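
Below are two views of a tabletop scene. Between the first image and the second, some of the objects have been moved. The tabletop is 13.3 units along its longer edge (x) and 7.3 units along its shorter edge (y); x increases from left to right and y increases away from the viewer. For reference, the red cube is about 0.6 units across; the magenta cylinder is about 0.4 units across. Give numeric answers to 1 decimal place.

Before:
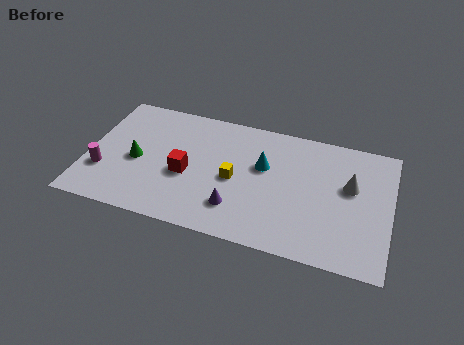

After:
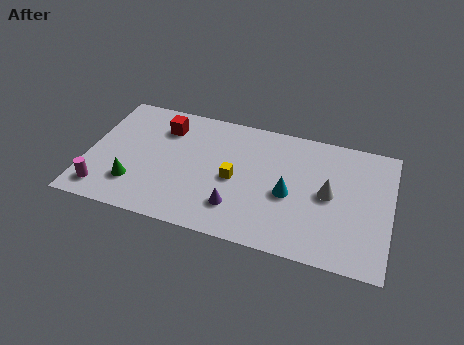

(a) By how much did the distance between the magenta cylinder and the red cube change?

+1.3

The distance was about 3.7 in the first image and 5.0 in the second, so they moved 1.3 units further apart.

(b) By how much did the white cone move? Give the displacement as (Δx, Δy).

(-0.9, -0.7)

The white cone started near (11.5, 4.4) and ended near (10.6, 3.7).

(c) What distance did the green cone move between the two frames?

1.4

From (2.2, 3.3) to (2.2, 1.9), the green cone covered √(0.0² + 1.4²) ≈ 1.4 units.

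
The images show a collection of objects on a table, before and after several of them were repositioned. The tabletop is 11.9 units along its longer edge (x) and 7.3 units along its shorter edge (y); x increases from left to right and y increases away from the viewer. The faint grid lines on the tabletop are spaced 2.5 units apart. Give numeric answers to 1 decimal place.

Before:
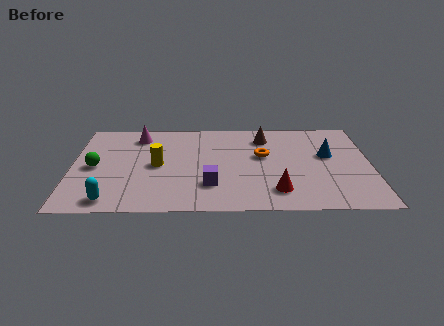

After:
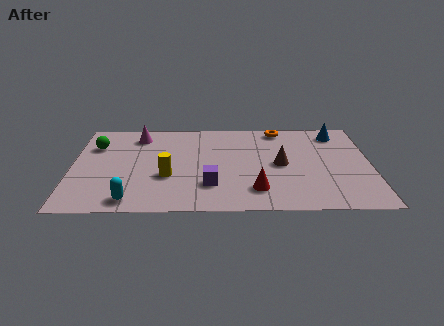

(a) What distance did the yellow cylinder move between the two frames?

1.0

The yellow cylinder moved from about (3.4, 3.6) to (3.8, 2.7), a distance of √(0.4² + 0.9²) ≈ 1.0.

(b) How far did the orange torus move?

2.3

The orange torus was near (7.6, 4.3) before and (8.3, 6.5) after, so it travelled √(0.7² + 2.2²) ≈ 2.3 units.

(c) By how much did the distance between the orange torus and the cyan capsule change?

+1.2

Before: roughly 6.9 units apart; after: 8.1. That's 1.2 units further apart.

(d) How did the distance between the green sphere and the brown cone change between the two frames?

+0.4

They were about 7.2 units apart before and 7.6 after — 0.4 units further apart.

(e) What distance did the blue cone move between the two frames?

1.8

From (10.2, 4.3) to (10.6, 6.1), the blue cone covered √(0.4² + 1.8²) ≈ 1.8 units.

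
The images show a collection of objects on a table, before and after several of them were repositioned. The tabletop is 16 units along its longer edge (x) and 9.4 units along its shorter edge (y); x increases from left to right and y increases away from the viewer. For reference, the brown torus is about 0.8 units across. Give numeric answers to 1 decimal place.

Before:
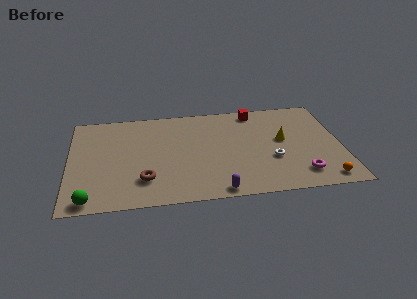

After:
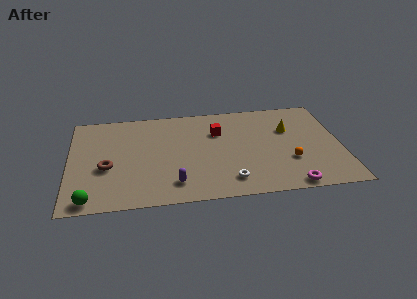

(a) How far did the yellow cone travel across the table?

1.1

The yellow cone was near (12.6, 5.2) before and (13.0, 6.2) after, so it travelled √(0.4² + 1.0²) ≈ 1.1 units.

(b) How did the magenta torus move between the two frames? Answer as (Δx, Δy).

(-0.7, -1.0)

The magenta torus started near (13.5, 1.8) and ended near (12.8, 0.8).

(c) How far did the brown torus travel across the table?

2.6

The brown torus moved from about (4.4, 2.4) to (2.2, 3.8), a distance of √(2.2² + 1.4²) ≈ 2.6.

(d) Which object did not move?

the green sphere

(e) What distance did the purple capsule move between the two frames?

2.7

The purple capsule was near (8.6, 0.8) before and (6.1, 1.8) after, so it travelled √(2.5² + 1.0²) ≈ 2.7 units.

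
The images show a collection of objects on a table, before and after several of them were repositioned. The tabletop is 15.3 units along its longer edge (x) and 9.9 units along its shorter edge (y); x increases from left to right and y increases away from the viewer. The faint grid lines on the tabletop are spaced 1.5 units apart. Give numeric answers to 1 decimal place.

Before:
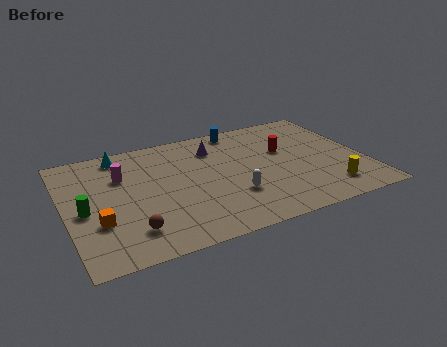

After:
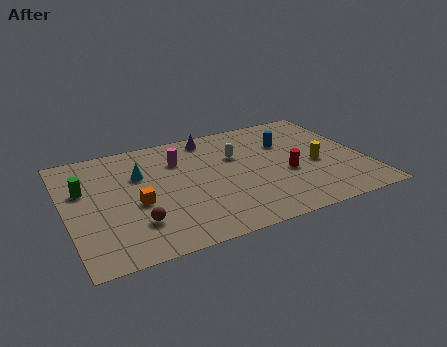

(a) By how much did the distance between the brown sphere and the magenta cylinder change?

+0.6

Before: roughly 4.7 units apart; after: 5.3. That's 0.6 units further apart.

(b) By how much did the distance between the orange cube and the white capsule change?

-0.9

They were about 6.8 units apart before and 5.9 after — 0.9 units closer together.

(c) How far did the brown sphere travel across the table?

0.6

From (3.0, 2.1) to (3.3, 2.6), the brown sphere covered √(0.3² + 0.5²) ≈ 0.6 units.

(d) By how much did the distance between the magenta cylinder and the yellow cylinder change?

-3.8

They were about 11.2 units apart before and 7.4 after — 3.8 units closer together.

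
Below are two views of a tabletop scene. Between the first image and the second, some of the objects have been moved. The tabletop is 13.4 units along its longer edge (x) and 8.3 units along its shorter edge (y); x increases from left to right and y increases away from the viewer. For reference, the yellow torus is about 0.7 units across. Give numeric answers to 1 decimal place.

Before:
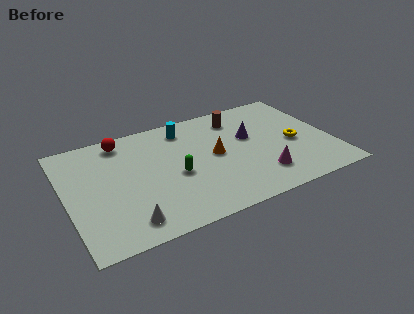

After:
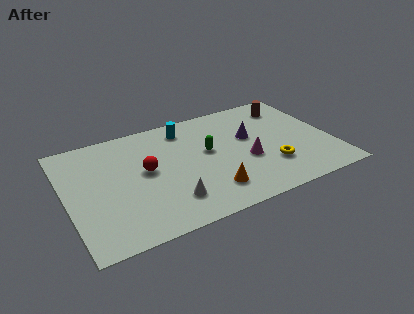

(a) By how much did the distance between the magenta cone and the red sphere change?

-3.2

The distance was about 8.3 in the first image and 5.1 in the second, so they moved 3.2 units closer together.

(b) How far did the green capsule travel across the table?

2.1

The green capsule was near (5.4, 3.6) before and (7.2, 4.7) after, so it travelled √(1.8² + 1.1²) ≈ 2.1 units.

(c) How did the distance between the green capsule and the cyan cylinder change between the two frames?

-1.0

They were about 3.4 units apart before and 2.4 after — 1.0 units closer together.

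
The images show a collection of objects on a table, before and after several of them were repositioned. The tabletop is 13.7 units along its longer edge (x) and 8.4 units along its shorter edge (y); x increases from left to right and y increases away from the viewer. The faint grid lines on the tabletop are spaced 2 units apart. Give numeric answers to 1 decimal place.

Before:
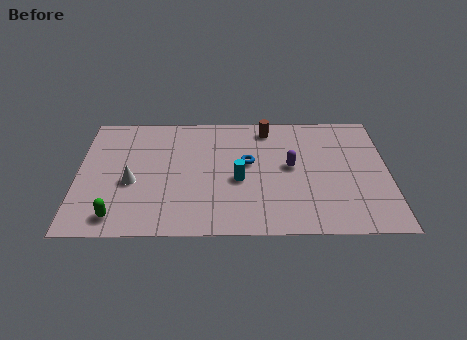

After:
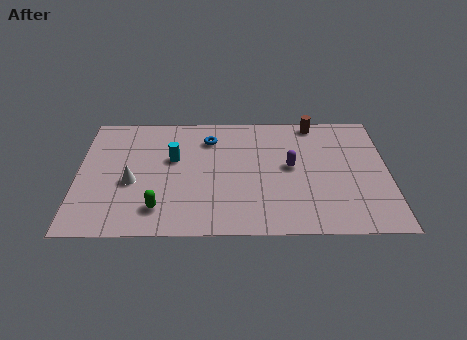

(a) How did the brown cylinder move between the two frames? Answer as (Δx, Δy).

(2.1, 0.4)

From the two frames, the brown cylinder sits at roughly (8.4, 7.2) before and (10.5, 7.6) after.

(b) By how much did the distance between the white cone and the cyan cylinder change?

-2.3

Before: roughly 4.7 units apart; after: 2.4. That's 2.3 units closer together.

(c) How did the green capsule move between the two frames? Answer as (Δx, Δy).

(1.8, 0.5)

The green capsule was at about (1.8, 1.2) and moved to about (3.6, 1.7).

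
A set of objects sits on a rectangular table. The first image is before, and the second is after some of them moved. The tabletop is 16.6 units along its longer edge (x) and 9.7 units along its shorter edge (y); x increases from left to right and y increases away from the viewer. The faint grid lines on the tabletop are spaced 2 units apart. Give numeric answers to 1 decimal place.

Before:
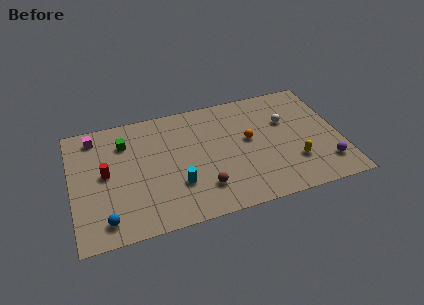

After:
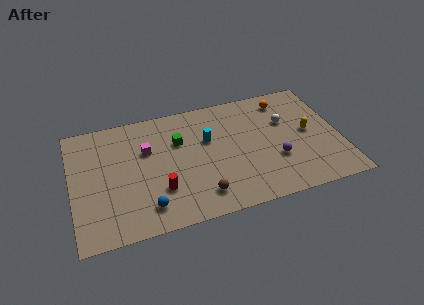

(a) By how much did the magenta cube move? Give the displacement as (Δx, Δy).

(3.1, -2.0)

The magenta cube was at about (1.6, 8.3) and moved to about (4.7, 6.3).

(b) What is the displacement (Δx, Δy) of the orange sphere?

(2.5, 2.7)

From the two frames, the orange sphere sits at roughly (11.0, 5.4) before and (13.5, 8.1) after.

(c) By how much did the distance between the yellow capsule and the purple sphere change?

+0.8

They were about 2.0 units apart before and 2.8 after — 0.8 units further apart.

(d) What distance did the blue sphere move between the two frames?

2.5

The blue sphere was near (1.9, 1.5) before and (4.4, 1.8) after, so it travelled √(2.5² + 0.3²) ≈ 2.5 units.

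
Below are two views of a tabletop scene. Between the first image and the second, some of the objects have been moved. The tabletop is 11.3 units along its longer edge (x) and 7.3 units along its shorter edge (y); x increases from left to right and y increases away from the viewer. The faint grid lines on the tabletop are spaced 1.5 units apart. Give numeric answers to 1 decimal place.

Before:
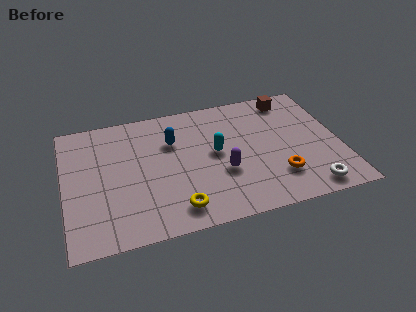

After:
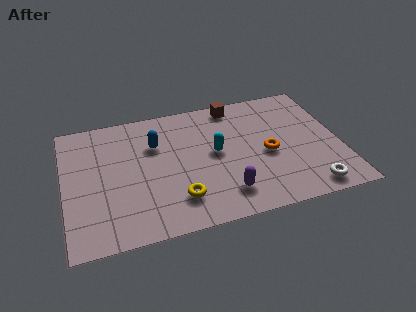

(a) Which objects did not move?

the cyan capsule and the white torus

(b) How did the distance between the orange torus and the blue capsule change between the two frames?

-0.3

The distance was about 5.1 in the first image and 4.8 in the second, so they moved 0.3 units closer together.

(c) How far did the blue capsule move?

0.7

From (4.5, 5.0) to (3.8, 5.0), the blue capsule covered √(0.7² + 0.0²) ≈ 0.7 units.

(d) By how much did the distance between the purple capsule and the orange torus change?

+0.3

They were about 2.3 units apart before and 2.6 after — 0.3 units further apart.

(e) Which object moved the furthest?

the brown cube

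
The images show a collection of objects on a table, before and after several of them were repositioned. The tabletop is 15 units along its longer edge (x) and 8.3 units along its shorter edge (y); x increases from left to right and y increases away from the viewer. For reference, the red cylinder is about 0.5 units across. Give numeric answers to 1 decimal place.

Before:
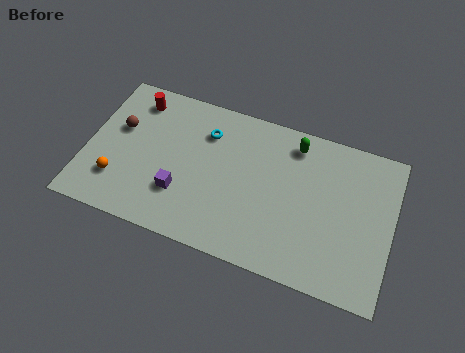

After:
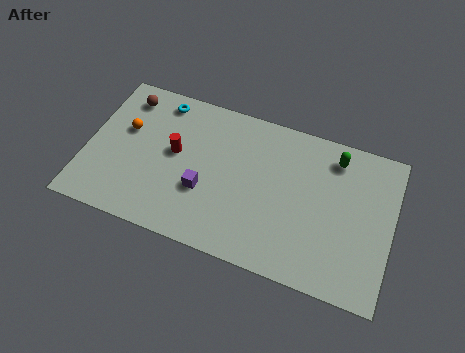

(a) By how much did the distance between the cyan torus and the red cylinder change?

-0.9

Before: roughly 3.7 units apart; after: 2.8. That's 0.9 units closer together.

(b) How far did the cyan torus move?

2.6

The cyan torus moved from about (5.7, 6.2) to (3.3, 7.2), a distance of √(2.4² + 1.0²) ≈ 2.6.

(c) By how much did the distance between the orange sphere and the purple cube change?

+1.5

They were about 3.1 units apart before and 4.6 after — 1.5 units further apart.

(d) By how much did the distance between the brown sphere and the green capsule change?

+1.7

They were about 8.7 units apart before and 10.4 after — 1.7 units further apart.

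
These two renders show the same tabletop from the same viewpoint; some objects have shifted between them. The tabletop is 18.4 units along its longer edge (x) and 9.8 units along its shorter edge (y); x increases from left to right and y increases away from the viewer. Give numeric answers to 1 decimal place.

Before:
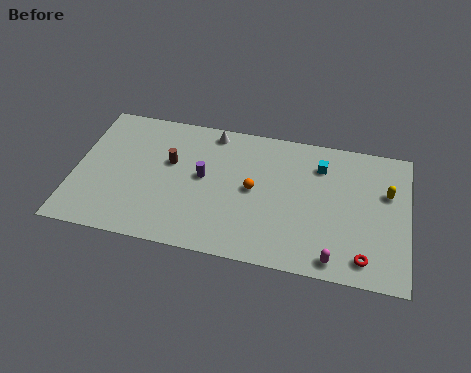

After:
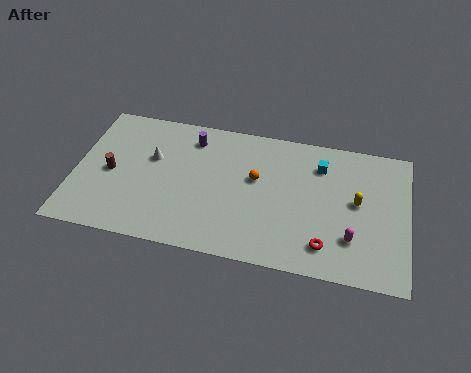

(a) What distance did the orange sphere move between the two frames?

0.8

From (9.9, 5.0) to (10.0, 5.8), the orange sphere covered √(0.1² + 0.8²) ≈ 0.8 units.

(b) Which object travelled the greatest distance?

the white cone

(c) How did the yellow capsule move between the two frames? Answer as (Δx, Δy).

(-1.6, -1.0)

The yellow capsule was at about (17.2, 6.3) and moved to about (15.6, 5.3).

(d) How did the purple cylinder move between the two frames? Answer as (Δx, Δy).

(-0.8, 2.7)

The purple cylinder was at about (7.1, 5.3) and moved to about (6.3, 8.0).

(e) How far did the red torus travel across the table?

2.1

The red torus was near (16.1, 1.5) before and (14.0, 1.9) after, so it travelled √(2.1² + 0.4²) ≈ 2.1 units.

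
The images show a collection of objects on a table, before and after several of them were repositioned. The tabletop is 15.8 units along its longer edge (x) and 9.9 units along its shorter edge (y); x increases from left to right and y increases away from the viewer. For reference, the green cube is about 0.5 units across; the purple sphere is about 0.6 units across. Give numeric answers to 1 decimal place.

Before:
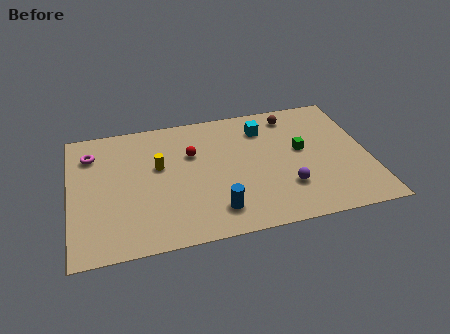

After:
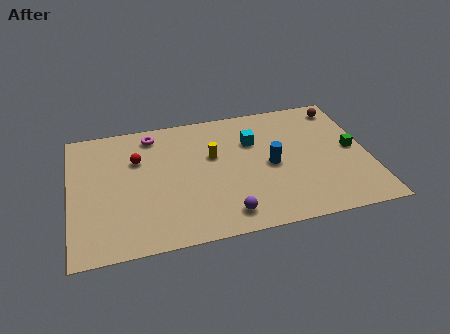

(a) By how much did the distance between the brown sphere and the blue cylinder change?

-2.3

Before: roughly 7.9 units apart; after: 5.6. That's 2.3 units closer together.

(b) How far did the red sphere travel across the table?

2.9

The red sphere was near (6.5, 6.5) before and (3.6, 6.7) after, so it travelled √(2.9² + 0.2²) ≈ 2.9 units.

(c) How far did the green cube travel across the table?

2.7

From (12.3, 5.5) to (15.0, 5.0), the green cube covered √(2.7² + 0.5²) ≈ 2.7 units.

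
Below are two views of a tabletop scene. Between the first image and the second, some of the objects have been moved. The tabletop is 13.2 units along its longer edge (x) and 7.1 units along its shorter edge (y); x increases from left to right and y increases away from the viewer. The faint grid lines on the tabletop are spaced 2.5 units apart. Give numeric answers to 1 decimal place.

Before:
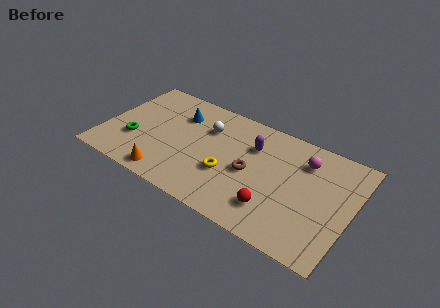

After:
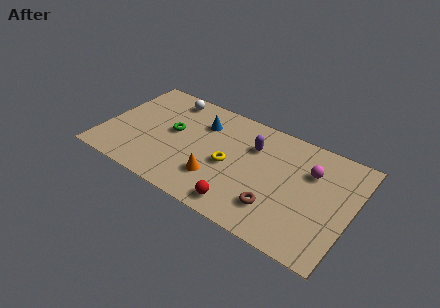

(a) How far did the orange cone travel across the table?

2.7

The orange cone was near (3.8, 0.9) before and (6.3, 2.0) after, so it travelled √(2.5² + 1.1²) ≈ 2.7 units.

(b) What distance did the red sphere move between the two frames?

1.7

The red sphere moved from about (9.4, 1.7) to (7.8, 1.0), a distance of √(1.6² + 0.7²) ≈ 1.7.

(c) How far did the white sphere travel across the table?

2.5

From (5.3, 5.0) to (3.0, 6.1), the white sphere covered √(2.3² + 1.1²) ≈ 2.5 units.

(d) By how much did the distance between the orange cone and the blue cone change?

-0.8

Before: roughly 4.3 units apart; after: 3.5. That's 0.8 units closer together.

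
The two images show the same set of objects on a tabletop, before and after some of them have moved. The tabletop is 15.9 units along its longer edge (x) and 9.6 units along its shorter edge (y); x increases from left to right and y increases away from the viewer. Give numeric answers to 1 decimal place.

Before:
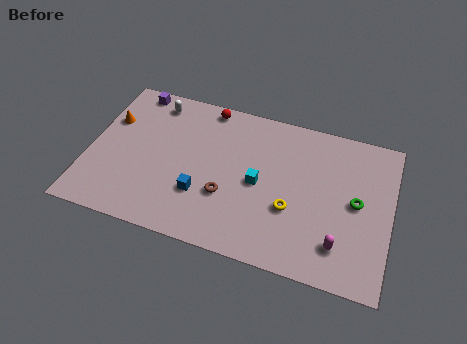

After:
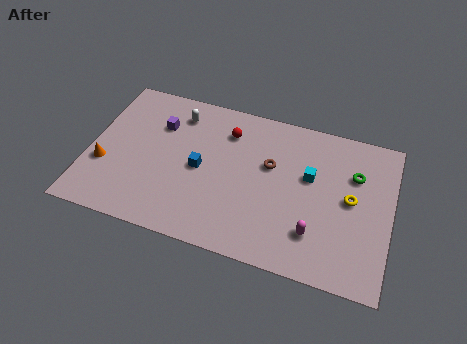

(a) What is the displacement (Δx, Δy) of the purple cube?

(1.6, -1.9)

The purple cube was at about (1.9, 8.7) and moved to about (3.5, 6.8).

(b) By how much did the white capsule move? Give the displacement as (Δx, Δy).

(1.3, -0.4)

The white capsule started near (3.1, 8.2) and ended near (4.4, 7.8).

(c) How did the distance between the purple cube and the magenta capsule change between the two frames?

-3.6

They were about 13.3 units apart before and 9.7 after — 3.6 units closer together.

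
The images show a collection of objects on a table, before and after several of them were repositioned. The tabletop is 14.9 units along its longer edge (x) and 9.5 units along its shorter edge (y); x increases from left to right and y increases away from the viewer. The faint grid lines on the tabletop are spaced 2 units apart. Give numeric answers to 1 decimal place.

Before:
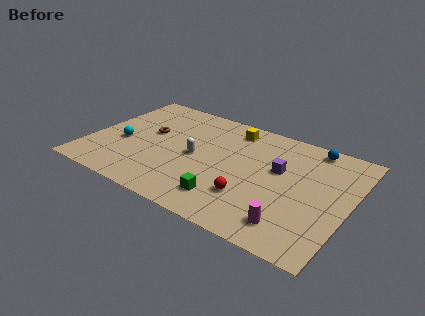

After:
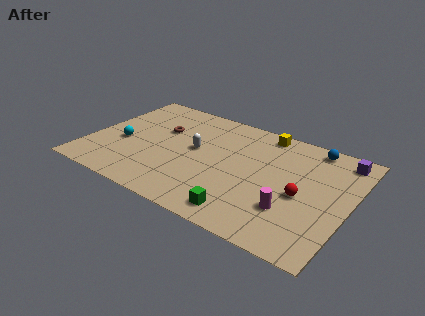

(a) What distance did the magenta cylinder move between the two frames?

1.1

The magenta cylinder moved from about (12.1, 1.7) to (11.9, 2.8), a distance of √(0.2² + 1.1²) ≈ 1.1.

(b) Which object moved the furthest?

the purple cube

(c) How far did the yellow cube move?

1.9

The yellow cube moved from about (7.7, 8.0) to (9.5, 8.5), a distance of √(1.8² + 0.5²) ≈ 1.9.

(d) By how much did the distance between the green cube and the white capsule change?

+1.7

They were about 3.5 units apart before and 5.2 after — 1.7 units further apart.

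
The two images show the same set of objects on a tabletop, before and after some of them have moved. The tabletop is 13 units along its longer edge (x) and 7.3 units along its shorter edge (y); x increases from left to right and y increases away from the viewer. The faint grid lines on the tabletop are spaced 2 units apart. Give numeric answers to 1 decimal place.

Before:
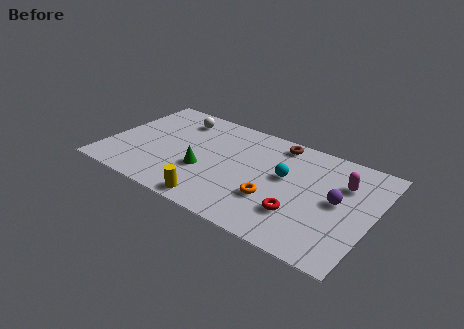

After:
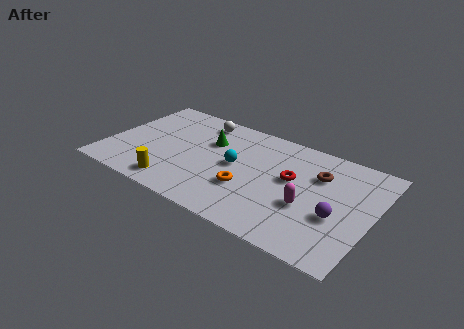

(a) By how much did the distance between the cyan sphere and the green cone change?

-2.2

They were about 4.1 units apart before and 1.9 after — 2.2 units closer together.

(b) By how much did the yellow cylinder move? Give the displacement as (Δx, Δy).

(-2.1, 0.3)

The yellow cylinder was at about (5.8, 0.8) and moved to about (3.7, 1.1).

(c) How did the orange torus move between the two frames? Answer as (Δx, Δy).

(-1.3, 0.1)

From the two frames, the orange torus sits at roughly (8.4, 2.4) before and (7.1, 2.5) after.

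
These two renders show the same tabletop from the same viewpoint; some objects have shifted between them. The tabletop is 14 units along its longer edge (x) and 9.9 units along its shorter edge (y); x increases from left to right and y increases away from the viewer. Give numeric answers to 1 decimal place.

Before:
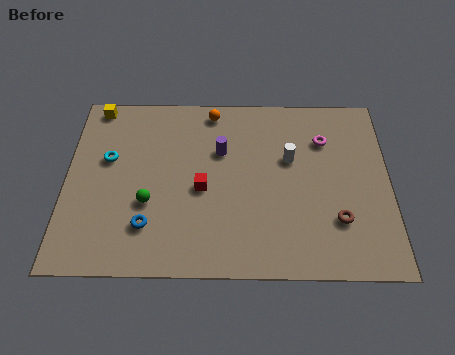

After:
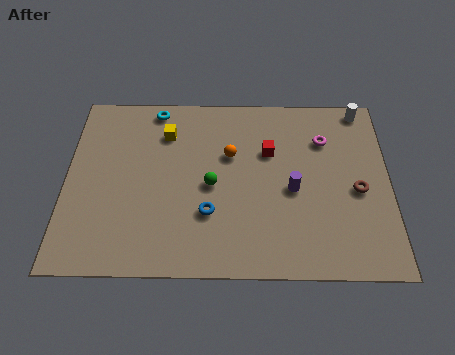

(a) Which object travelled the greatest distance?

the white cylinder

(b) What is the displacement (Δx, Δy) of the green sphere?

(2.7, 1.0)

The green sphere started near (3.6, 3.6) and ended near (6.3, 4.6).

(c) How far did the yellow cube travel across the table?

3.4

The yellow cube moved from about (1.2, 9.0) to (4.3, 7.5), a distance of √(3.1² + 1.5²) ≈ 3.4.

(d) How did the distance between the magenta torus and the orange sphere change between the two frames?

-1.0

They were about 5.2 units apart before and 4.2 after — 1.0 units closer together.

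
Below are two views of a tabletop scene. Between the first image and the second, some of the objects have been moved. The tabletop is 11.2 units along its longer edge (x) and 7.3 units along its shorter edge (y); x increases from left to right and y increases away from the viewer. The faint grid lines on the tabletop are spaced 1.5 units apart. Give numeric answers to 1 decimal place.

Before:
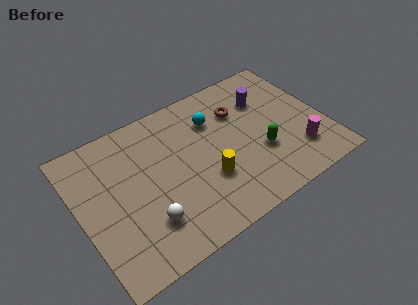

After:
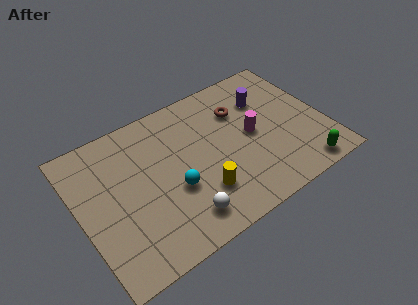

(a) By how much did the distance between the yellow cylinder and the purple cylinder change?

+0.6

They were about 4.2 units apart before and 4.8 after — 0.6 units further apart.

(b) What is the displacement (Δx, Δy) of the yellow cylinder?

(-0.4, -0.5)

From the two frames, the yellow cylinder sits at roughly (5.6, 2.5) before and (5.2, 2.0) after.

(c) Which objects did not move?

the purple cylinder and the brown torus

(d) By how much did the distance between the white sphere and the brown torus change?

-0.7

Before: roughly 5.9 units apart; after: 5.2. That's 0.7 units closer together.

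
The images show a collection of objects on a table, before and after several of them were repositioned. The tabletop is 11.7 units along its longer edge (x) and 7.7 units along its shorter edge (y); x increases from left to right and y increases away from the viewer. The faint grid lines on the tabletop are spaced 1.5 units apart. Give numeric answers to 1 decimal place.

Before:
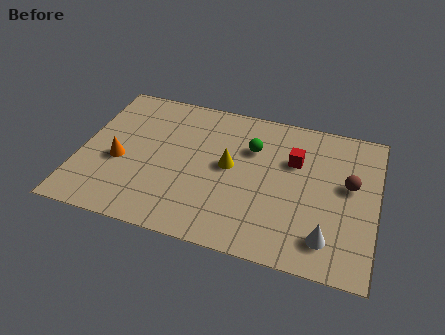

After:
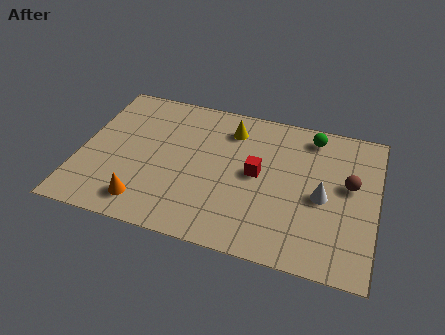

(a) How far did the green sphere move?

2.6

From (6.7, 5.3) to (9.0, 6.6), the green sphere covered √(2.3² + 1.3²) ≈ 2.6 units.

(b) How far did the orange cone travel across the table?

2.2

From (1.6, 3.2) to (2.8, 1.3), the orange cone covered √(1.2² + 1.9²) ≈ 2.2 units.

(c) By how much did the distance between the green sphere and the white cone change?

-1.8

Before: roughly 5.0 units apart; after: 3.2. That's 1.8 units closer together.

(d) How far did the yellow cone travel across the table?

2.0

The yellow cone moved from about (5.9, 4.1) to (5.8, 6.1), a distance of √(0.1² + 2.0²) ≈ 2.0.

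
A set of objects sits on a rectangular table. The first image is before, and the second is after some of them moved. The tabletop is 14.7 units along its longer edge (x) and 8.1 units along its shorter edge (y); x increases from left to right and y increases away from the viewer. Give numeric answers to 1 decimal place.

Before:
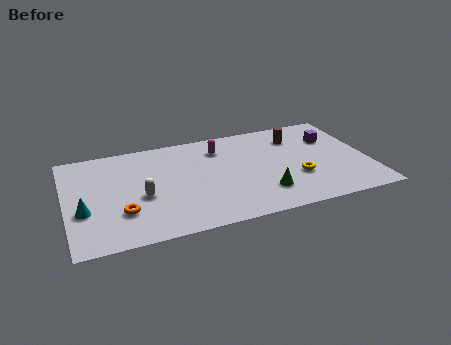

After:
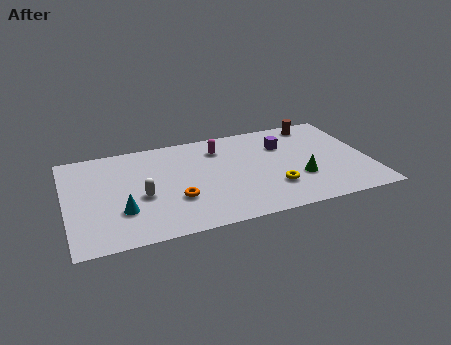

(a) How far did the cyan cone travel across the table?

1.9

The cyan cone was near (0.8, 3.0) before and (2.6, 2.5) after, so it travelled √(1.8² + 0.5²) ≈ 1.9 units.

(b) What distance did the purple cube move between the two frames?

2.4

From (13.1, 5.6) to (10.7, 5.7), the purple cube covered √(2.4² + 0.1²) ≈ 2.4 units.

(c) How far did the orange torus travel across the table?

2.6

The orange torus was near (2.6, 2.4) before and (5.2, 2.7) after, so it travelled √(2.6² + 0.3²) ≈ 2.6 units.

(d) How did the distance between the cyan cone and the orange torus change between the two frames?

+0.7

Before: roughly 1.9 units apart; after: 2.6. That's 0.7 units further apart.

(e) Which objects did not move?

the magenta capsule and the white capsule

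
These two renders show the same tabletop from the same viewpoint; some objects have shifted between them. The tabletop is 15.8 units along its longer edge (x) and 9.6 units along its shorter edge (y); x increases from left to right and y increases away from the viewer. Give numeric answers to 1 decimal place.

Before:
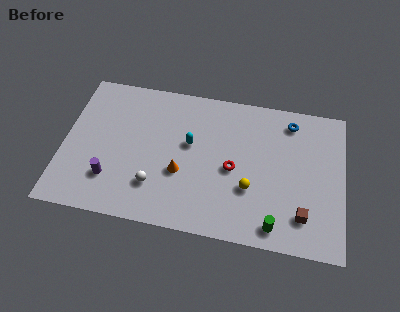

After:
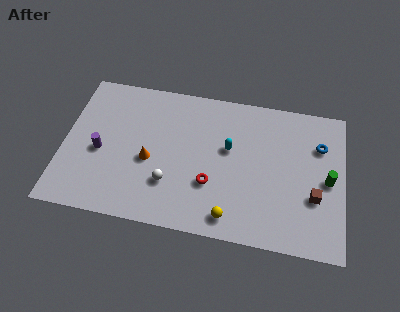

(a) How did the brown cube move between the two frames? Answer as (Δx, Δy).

(0.6, 1.3)

From the two frames, the brown cube sits at roughly (13.6, 2.1) before and (14.2, 3.4) after.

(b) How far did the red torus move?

1.7

The red torus was near (9.6, 4.4) before and (8.4, 3.2) after, so it travelled √(1.2² + 1.2²) ≈ 1.7 units.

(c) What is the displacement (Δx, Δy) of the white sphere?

(0.8, 0.3)

From the two frames, the white sphere sits at roughly (5.3, 2.5) before and (6.1, 2.8) after.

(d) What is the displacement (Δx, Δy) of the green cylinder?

(2.8, 3.4)

The green cylinder was at about (12.1, 1.2) and moved to about (14.9, 4.6).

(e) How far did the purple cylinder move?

1.8

The purple cylinder was near (2.8, 2.5) before and (2.1, 4.2) after, so it travelled √(0.7² + 1.7²) ≈ 1.8 units.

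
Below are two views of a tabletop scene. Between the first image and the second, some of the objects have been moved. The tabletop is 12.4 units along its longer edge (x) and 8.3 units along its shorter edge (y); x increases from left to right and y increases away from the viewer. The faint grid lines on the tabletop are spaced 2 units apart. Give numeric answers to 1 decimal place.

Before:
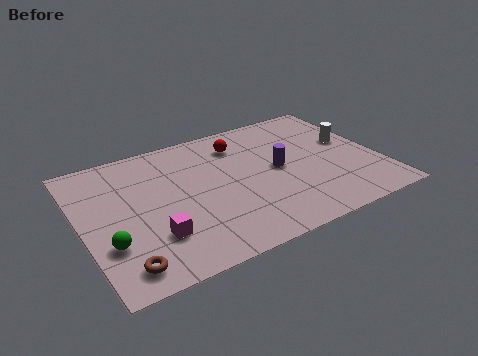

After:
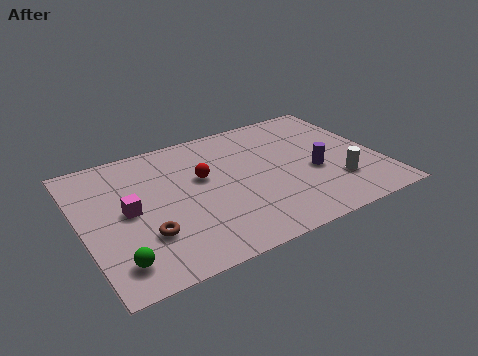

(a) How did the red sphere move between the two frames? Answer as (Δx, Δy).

(-1.8, -1.5)

From the two frames, the red sphere sits at roughly (6.9, 6.5) before and (5.1, 5.0) after.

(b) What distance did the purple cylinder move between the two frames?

1.6

From (8.2, 4.2) to (9.6, 3.4), the purple cylinder covered √(1.4² + 0.8²) ≈ 1.6 units.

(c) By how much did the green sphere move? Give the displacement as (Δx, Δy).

(0.2, -1.1)

The green sphere was at about (0.9, 2.6) and moved to about (1.1, 1.5).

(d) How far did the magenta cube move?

2.1

The magenta cube was near (2.7, 2.3) before and (1.9, 4.2) after, so it travelled √(0.8² + 1.9²) ≈ 2.1 units.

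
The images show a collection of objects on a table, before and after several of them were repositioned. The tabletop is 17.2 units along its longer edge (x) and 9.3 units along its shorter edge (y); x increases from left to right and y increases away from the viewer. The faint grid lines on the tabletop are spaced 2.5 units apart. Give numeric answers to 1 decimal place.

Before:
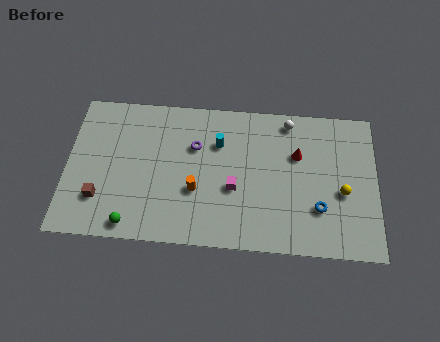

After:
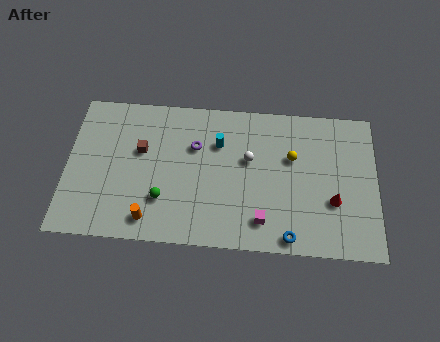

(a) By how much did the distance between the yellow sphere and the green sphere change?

-4.2

They were about 12.0 units apart before and 7.8 after — 4.2 units closer together.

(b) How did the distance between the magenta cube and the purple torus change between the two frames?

+2.5

They were about 3.3 units apart before and 5.8 after — 2.5 units further apart.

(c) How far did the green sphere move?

2.4

The green sphere moved from about (3.7, 1.0) to (5.4, 2.7), a distance of √(1.7² + 1.7²) ≈ 2.4.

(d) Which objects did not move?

the cyan cylinder and the purple torus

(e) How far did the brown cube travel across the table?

3.9

From (1.9, 2.5) to (4.1, 5.7), the brown cube covered √(2.2² + 3.2²) ≈ 3.9 units.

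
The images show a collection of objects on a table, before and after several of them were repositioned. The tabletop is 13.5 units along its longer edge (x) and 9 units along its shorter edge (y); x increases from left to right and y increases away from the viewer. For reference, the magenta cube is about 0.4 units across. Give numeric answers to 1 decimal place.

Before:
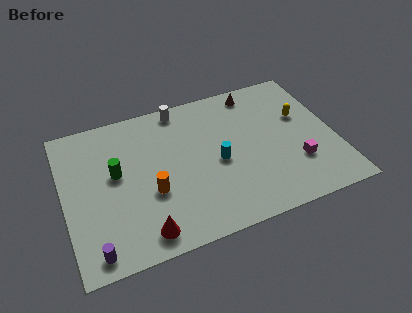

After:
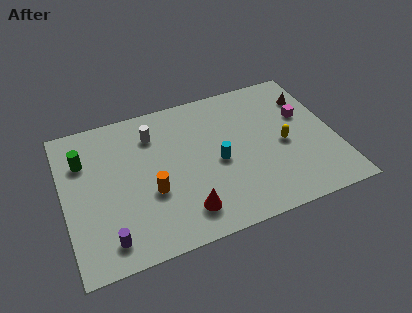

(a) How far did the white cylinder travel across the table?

1.9

From (6.1, 8.1) to (4.6, 6.9), the white cylinder covered √(1.5² + 1.2²) ≈ 1.9 units.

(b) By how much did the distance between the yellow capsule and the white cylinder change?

+0.5

Before: roughly 6.4 units apart; after: 6.9. That's 0.5 units further apart.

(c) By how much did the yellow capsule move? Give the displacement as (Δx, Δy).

(-1.1, -1.5)

The yellow capsule started near (12.0, 5.6) and ended near (10.9, 4.1).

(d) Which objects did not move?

the cyan cylinder and the orange cylinder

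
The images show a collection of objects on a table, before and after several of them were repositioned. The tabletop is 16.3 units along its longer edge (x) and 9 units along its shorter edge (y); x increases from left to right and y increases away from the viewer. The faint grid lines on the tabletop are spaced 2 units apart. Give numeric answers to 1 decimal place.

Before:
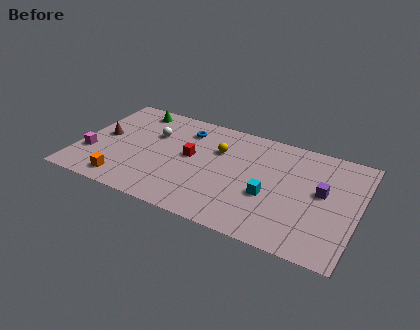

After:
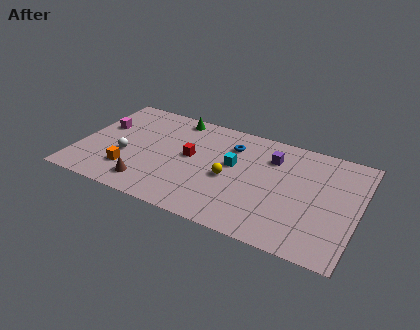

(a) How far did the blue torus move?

2.8

The blue torus moved from about (5.9, 7.1) to (8.7, 6.8), a distance of √(2.8² + 0.3²) ≈ 2.8.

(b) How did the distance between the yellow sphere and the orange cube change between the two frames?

-1.0

They were about 6.9 units apart before and 5.9 after — 1.0 units closer together.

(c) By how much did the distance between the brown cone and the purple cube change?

-4.5

The distance was about 12.9 in the first image and 8.4 in the second, so they moved 4.5 units closer together.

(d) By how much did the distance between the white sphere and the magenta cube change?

-1.8

The distance was about 4.5 in the first image and 2.7 in the second, so they moved 1.8 units closer together.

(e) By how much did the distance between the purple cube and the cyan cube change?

-0.7

They were about 3.3 units apart before and 2.6 after — 0.7 units closer together.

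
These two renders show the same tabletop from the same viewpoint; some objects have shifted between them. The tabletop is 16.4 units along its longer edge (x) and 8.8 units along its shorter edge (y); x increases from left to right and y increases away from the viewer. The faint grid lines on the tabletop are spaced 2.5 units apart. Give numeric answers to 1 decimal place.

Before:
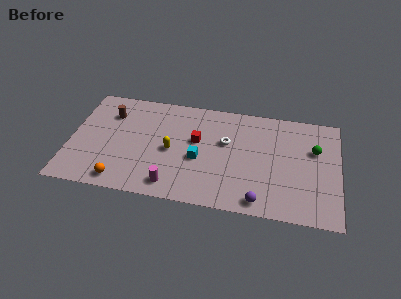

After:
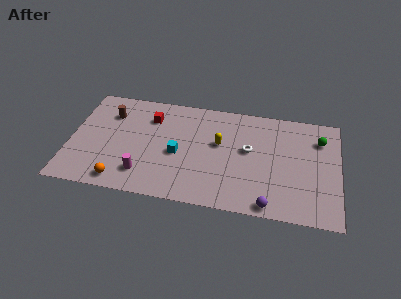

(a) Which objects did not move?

the brown cylinder and the orange sphere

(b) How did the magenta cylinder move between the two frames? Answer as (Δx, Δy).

(-1.8, 0.6)

The magenta cylinder was at about (6.4, 1.3) and moved to about (4.6, 1.9).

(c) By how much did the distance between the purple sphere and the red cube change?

+3.7

The distance was about 5.8 in the first image and 9.5 in the second, so they moved 3.7 units further apart.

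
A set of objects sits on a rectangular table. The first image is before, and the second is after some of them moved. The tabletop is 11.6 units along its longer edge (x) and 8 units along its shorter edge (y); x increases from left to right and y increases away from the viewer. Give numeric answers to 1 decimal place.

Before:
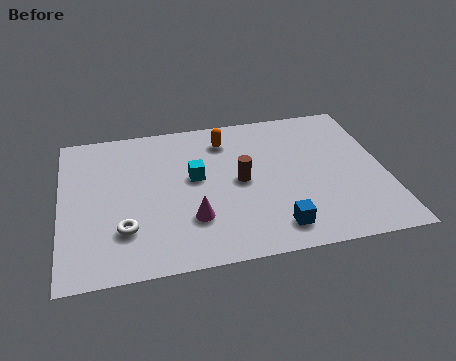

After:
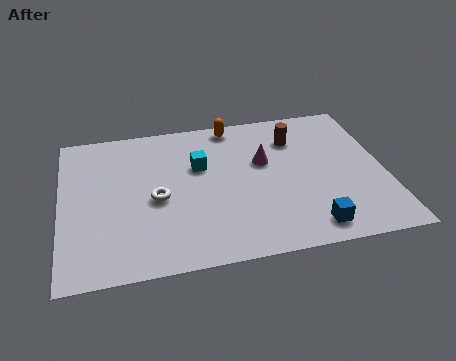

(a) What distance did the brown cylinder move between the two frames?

2.9

From (6.4, 4.0) to (8.5, 6.0), the brown cylinder covered √(2.1² + 2.0²) ≈ 2.9 units.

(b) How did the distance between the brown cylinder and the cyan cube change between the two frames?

+1.9

Before: roughly 1.7 units apart; after: 3.6. That's 1.9 units further apart.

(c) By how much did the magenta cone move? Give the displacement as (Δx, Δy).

(2.7, 2.6)

The magenta cone started near (4.6, 2.3) and ended near (7.3, 4.9).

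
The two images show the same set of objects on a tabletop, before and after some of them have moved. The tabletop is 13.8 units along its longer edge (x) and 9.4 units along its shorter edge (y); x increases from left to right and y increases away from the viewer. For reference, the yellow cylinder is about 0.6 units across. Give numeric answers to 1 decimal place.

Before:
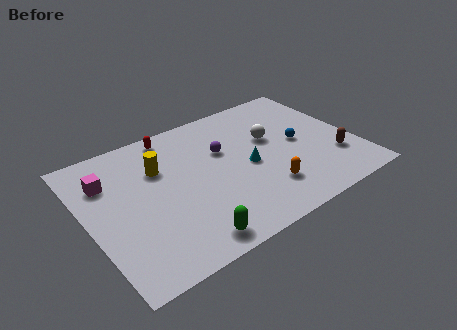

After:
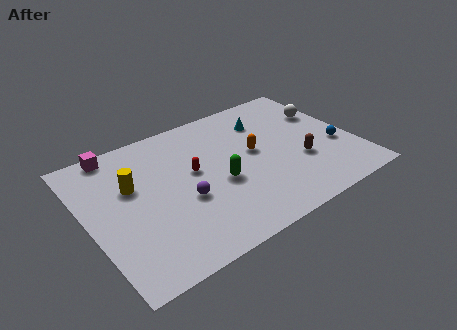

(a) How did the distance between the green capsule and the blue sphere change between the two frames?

-1.3

The distance was about 7.5 in the first image and 6.2 in the second, so they moved 1.3 units closer together.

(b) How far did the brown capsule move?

1.8

The brown capsule moved from about (12.5, 2.7) to (10.8, 3.3), a distance of √(1.7² + 0.6²) ≈ 1.8.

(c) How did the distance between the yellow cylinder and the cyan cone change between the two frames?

+2.6

Before: roughly 4.8 units apart; after: 7.4. That's 2.6 units further apart.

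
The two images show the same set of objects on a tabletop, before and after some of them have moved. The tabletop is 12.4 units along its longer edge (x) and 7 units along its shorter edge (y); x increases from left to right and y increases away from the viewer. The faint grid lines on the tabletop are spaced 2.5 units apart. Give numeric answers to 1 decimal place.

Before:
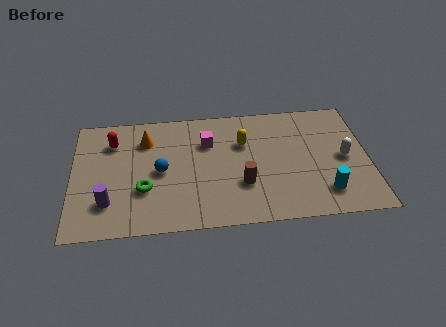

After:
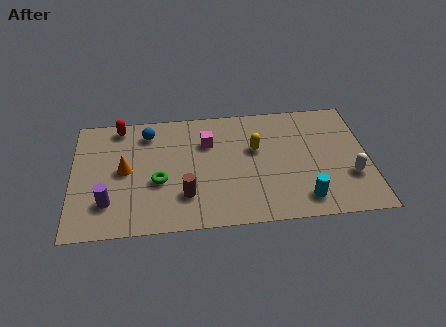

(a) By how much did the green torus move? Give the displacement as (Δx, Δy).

(0.6, 0.4)

From the two frames, the green torus sits at roughly (3.0, 2.4) before and (3.6, 2.8) after.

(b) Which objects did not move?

the magenta cube and the purple cylinder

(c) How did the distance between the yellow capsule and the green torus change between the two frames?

-0.4

They were about 4.8 units apart before and 4.4 after — 0.4 units closer together.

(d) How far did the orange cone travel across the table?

1.9

From (3.1, 5.3) to (2.2, 3.6), the orange cone covered √(0.9² + 1.7²) ≈ 1.9 units.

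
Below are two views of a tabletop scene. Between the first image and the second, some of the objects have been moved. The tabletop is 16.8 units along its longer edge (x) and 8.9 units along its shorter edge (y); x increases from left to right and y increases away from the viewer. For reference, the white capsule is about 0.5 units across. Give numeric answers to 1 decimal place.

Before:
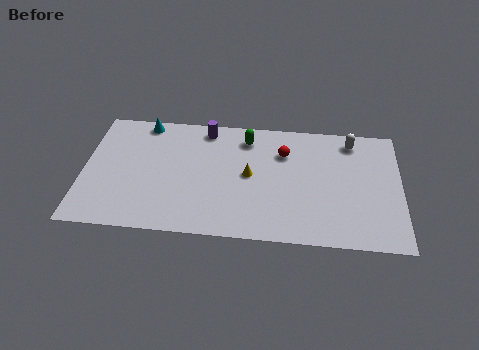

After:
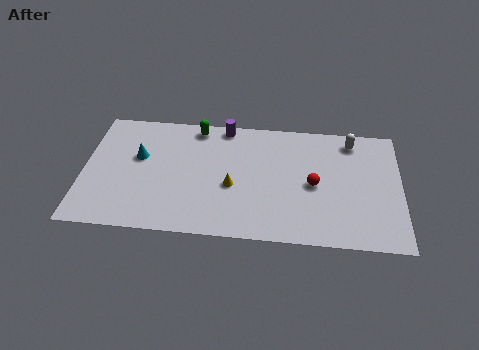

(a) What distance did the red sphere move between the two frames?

2.7

From (10.6, 6.4) to (12.2, 4.2), the red sphere covered √(1.6² + 2.2²) ≈ 2.7 units.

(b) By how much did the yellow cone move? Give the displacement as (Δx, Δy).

(-0.9, -0.9)

The yellow cone was at about (8.8, 4.6) and moved to about (7.9, 3.7).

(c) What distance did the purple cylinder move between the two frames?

1.0

The purple cylinder moved from about (6.4, 7.8) to (7.4, 8.1), a distance of √(1.0² + 0.3²) ≈ 1.0.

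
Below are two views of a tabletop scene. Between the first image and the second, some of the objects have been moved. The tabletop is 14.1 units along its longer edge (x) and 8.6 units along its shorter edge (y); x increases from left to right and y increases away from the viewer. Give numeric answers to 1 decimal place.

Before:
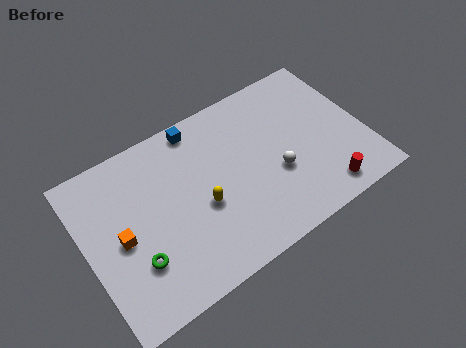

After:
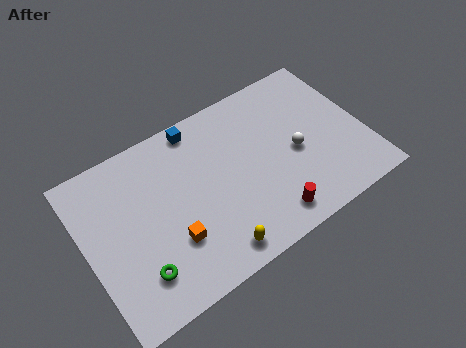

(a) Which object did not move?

the blue cube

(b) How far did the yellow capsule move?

2.5

From (5.7, 3.6) to (5.8, 1.1), the yellow capsule covered √(0.1² + 2.5²) ≈ 2.5 units.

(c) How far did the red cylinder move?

2.8

From (11.5, 1.2) to (8.7, 1.3), the red cylinder covered √(2.8² + 0.1²) ≈ 2.8 units.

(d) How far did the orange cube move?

2.7

From (1.7, 4.1) to (4.0, 2.7), the orange cube covered √(2.3² + 1.4²) ≈ 2.7 units.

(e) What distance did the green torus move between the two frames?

0.6

From (2.2, 2.6) to (2.2, 2.0), the green torus covered √(0.0² + 0.6²) ≈ 0.6 units.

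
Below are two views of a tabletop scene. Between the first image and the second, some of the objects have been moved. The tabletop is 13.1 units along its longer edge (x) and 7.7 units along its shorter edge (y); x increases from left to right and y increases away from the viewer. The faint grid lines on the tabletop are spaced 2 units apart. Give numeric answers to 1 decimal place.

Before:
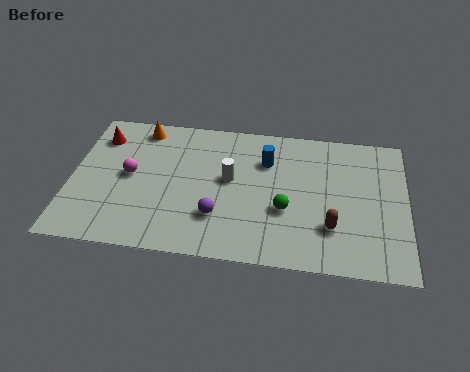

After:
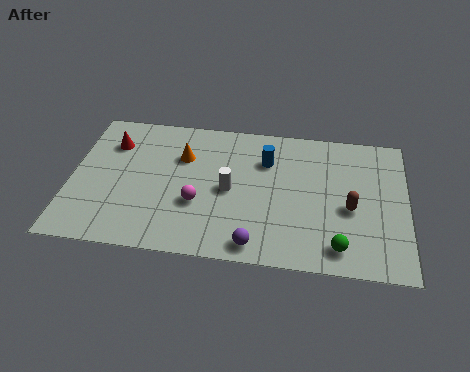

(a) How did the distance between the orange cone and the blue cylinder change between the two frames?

-1.8

Before: roughly 5.1 units apart; after: 3.3. That's 1.8 units closer together.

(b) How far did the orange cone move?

2.2

The orange cone was near (2.6, 6.7) before and (4.3, 5.3) after, so it travelled √(1.7² + 1.4²) ≈ 2.2 units.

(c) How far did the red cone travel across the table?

0.6

The red cone was near (1.0, 6.0) before and (1.5, 5.7) after, so it travelled √(0.5² + 0.3²) ≈ 0.6 units.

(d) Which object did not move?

the blue cylinder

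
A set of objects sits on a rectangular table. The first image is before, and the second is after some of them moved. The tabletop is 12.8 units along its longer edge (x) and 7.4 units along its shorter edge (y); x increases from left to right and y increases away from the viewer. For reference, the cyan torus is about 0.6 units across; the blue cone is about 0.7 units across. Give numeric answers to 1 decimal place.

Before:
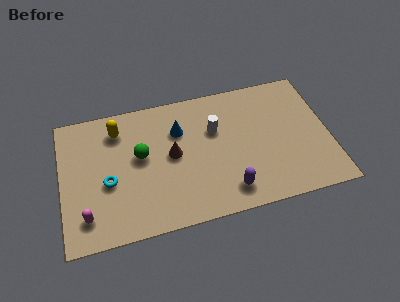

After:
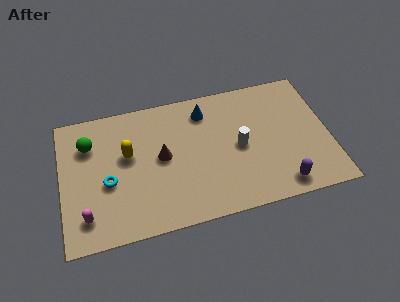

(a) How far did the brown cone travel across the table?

0.5

From (5.3, 3.9) to (4.8, 3.9), the brown cone covered √(0.5² + 0.0²) ≈ 0.5 units.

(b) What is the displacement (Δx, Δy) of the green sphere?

(-2.4, 1.2)

The green sphere started near (3.8, 4.2) and ended near (1.4, 5.4).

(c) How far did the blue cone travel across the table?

1.5

The blue cone was near (5.7, 5.2) before and (7.0, 6.0) after, so it travelled √(1.3² + 0.8²) ≈ 1.5 units.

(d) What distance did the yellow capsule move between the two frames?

1.6

From (2.8, 5.9) to (3.2, 4.4), the yellow capsule covered √(0.4² + 1.5²) ≈ 1.6 units.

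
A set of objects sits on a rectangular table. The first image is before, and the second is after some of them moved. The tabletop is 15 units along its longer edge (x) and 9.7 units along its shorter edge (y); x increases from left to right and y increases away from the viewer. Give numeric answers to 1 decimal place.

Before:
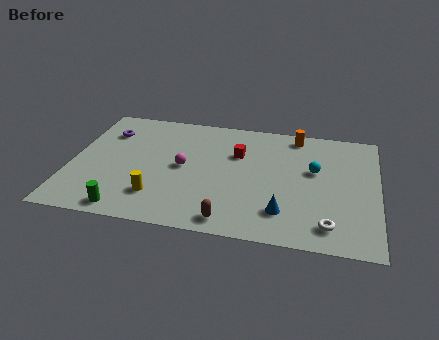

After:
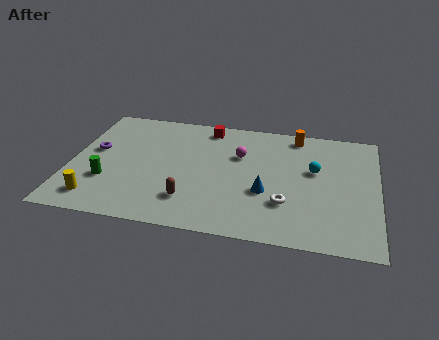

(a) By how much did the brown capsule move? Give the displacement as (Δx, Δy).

(-2.0, 1.2)

The brown capsule started near (8.0, 1.1) and ended near (6.0, 2.3).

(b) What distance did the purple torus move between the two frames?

1.8

From (1.6, 7.2) to (1.1, 5.5), the purple torus covered √(0.5² + 1.7²) ≈ 1.8 units.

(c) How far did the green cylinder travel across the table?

2.4

From (3.0, 1.0) to (1.9, 3.1), the green cylinder covered √(1.1² + 2.1²) ≈ 2.4 units.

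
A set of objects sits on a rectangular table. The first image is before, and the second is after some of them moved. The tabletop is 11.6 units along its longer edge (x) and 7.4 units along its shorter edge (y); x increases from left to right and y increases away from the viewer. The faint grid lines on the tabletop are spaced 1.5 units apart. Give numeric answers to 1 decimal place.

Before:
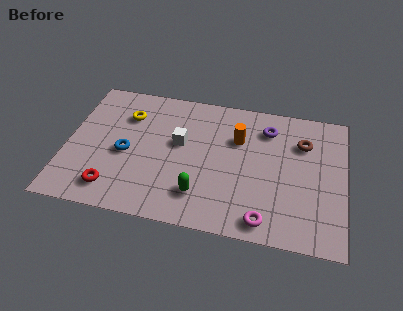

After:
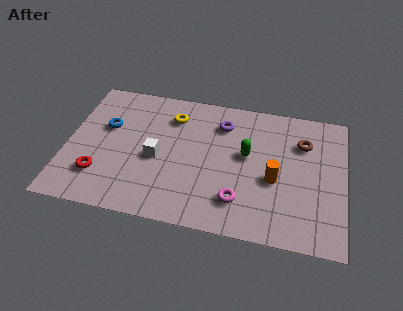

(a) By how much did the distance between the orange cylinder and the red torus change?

+1.1

Before: roughly 6.2 units apart; after: 7.3. That's 1.1 units further apart.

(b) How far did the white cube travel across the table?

1.3

The white cube was near (4.7, 4.3) before and (3.8, 3.3) after, so it travelled √(0.9² + 1.0²) ≈ 1.3 units.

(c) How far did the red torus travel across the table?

0.8

The red torus moved from about (2.1, 1.3) to (1.5, 1.9), a distance of √(0.6² + 0.6²) ≈ 0.8.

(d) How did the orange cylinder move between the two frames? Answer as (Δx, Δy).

(1.6, -1.9)

The orange cylinder was at about (7.1, 5.0) and moved to about (8.7, 3.1).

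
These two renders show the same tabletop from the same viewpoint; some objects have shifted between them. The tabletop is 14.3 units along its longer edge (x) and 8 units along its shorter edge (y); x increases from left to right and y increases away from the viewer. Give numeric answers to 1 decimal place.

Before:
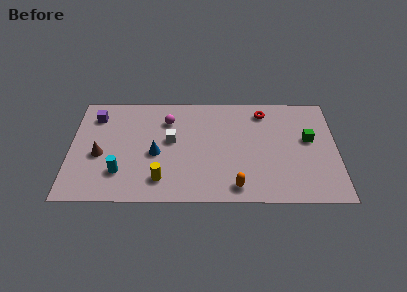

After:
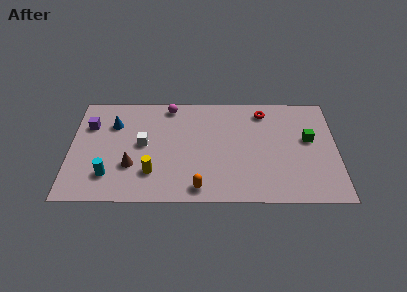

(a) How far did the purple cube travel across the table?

0.8

The purple cube moved from about (1.3, 6.3) to (1.0, 5.6), a distance of √(0.3² + 0.7²) ≈ 0.8.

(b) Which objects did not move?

the green cube and the red torus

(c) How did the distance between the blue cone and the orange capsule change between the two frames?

+1.7

The distance was about 4.9 in the first image and 6.6 in the second, so they moved 1.7 units further apart.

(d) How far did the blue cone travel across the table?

3.2

The blue cone was near (4.6, 3.5) before and (2.3, 5.7) after, so it travelled √(2.3² + 2.2²) ≈ 3.2 units.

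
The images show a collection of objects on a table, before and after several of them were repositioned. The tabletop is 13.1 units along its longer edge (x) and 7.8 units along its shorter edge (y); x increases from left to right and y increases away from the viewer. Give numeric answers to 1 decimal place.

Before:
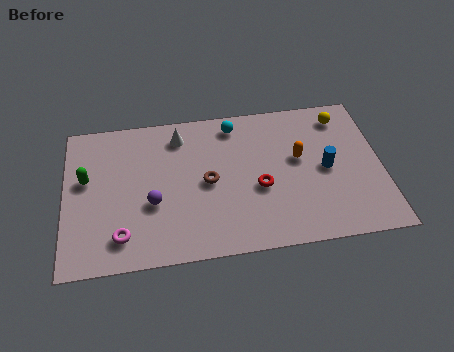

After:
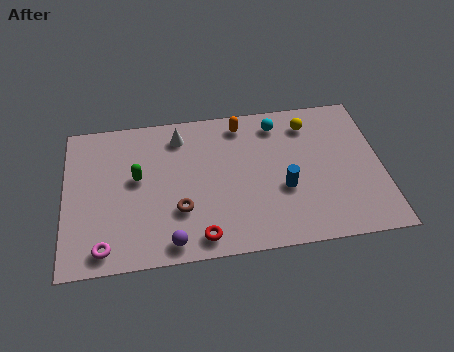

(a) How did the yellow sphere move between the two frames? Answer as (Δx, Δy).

(-1.4, -0.2)

The yellow sphere started near (11.6, 6.5) and ended near (10.2, 6.3).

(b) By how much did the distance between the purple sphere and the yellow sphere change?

-0.7

They were about 8.7 units apart before and 8.0 after — 0.7 units closer together.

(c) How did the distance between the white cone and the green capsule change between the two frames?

-1.6

They were about 4.3 units apart before and 2.7 after — 1.6 units closer together.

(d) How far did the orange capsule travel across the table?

3.2

The orange capsule moved from about (9.7, 4.5) to (7.4, 6.7), a distance of √(2.3² + 2.2²) ≈ 3.2.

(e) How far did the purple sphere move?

2.2

The purple sphere moved from about (3.6, 3.0) to (4.3, 0.9), a distance of √(0.7² + 2.1²) ≈ 2.2.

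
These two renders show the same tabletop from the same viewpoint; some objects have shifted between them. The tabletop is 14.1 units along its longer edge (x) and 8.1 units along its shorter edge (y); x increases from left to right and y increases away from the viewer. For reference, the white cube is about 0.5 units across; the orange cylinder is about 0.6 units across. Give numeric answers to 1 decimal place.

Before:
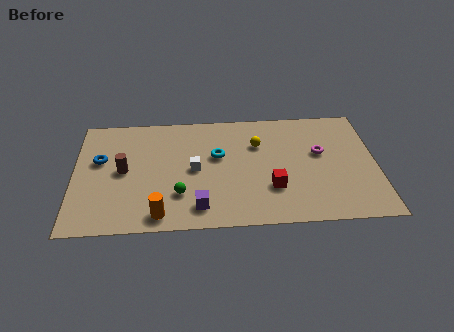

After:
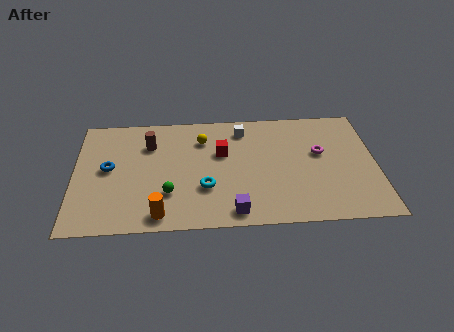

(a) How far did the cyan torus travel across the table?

2.3

From (6.7, 4.9) to (6.1, 2.7), the cyan torus covered √(0.6² + 2.2²) ≈ 2.3 units.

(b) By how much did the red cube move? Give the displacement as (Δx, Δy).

(-2.3, 2.6)

The red cube was at about (9.2, 2.5) and moved to about (6.9, 5.1).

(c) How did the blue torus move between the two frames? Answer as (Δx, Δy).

(0.4, -0.6)

The blue torus was at about (1.2, 4.9) and moved to about (1.6, 4.3).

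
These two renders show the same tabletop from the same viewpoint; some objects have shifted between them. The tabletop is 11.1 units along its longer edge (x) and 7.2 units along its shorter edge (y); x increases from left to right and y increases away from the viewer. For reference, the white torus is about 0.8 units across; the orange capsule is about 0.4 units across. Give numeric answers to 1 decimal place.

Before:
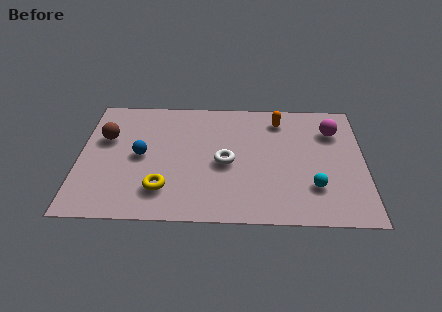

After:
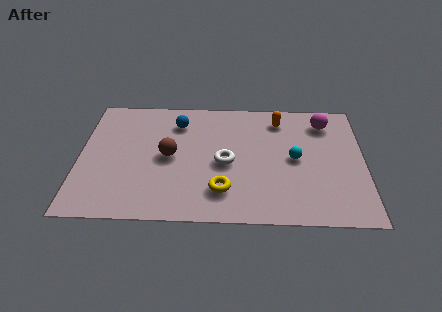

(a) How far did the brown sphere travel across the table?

2.7

The brown sphere was near (1.0, 4.6) before and (3.5, 3.6) after, so it travelled √(2.5² + 1.0²) ≈ 2.7 units.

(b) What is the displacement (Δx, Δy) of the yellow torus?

(2.3, 0.0)

The yellow torus was at about (3.3, 1.7) and moved to about (5.6, 1.7).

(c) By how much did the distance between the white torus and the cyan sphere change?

-0.9

Before: roughly 3.6 units apart; after: 2.7. That's 0.9 units closer together.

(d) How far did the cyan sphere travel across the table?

1.7

The cyan sphere moved from about (9.1, 2.0) to (8.4, 3.6), a distance of √(0.7² + 1.6²) ≈ 1.7.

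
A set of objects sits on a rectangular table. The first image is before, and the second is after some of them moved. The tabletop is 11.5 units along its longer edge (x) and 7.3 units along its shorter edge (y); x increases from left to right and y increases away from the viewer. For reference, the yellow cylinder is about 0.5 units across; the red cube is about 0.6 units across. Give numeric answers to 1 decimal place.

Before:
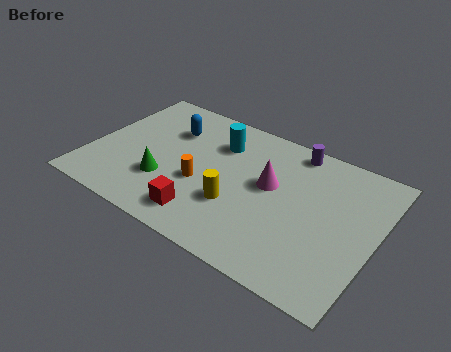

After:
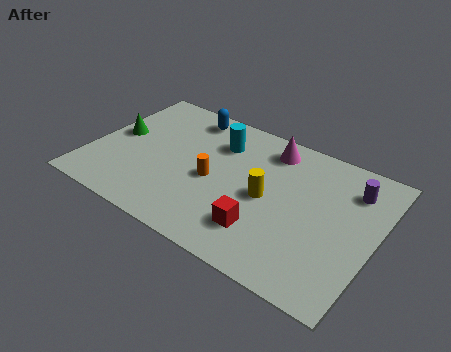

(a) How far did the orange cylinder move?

0.6

The orange cylinder was near (4.6, 2.9) before and (5.0, 3.3) after, so it travelled √(0.4² + 0.4²) ≈ 0.6 units.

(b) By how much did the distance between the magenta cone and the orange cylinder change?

+0.5

The distance was about 2.9 in the first image and 3.4 in the second, so they moved 0.5 units further apart.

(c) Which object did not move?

the cyan cylinder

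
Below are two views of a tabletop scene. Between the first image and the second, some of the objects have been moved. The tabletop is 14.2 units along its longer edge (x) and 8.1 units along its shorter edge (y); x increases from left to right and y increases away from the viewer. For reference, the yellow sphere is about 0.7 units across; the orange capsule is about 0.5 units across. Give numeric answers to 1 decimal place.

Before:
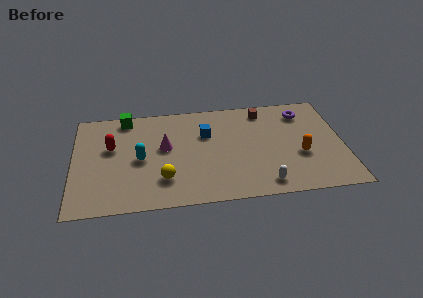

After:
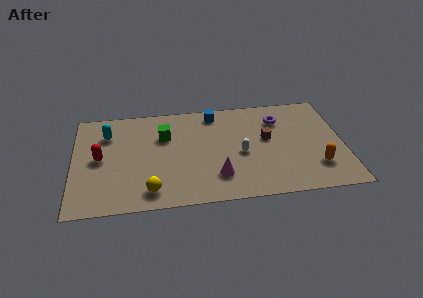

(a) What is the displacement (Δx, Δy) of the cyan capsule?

(-1.7, 2.2)

The cyan capsule started near (3.5, 3.8) and ended near (1.8, 6.0).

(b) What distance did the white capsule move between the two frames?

2.7

The white capsule was near (9.9, 1.1) before and (8.8, 3.6) after, so it travelled √(1.1² + 2.5²) ≈ 2.7 units.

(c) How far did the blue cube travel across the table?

1.7

The blue cube moved from about (7.0, 5.4) to (7.5, 7.0), a distance of √(0.5² + 1.6²) ≈ 1.7.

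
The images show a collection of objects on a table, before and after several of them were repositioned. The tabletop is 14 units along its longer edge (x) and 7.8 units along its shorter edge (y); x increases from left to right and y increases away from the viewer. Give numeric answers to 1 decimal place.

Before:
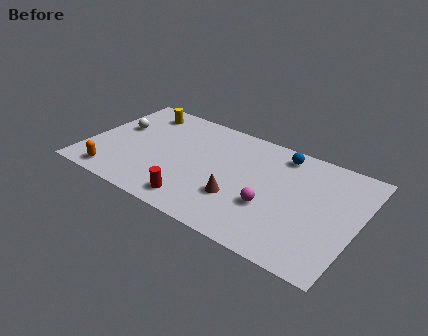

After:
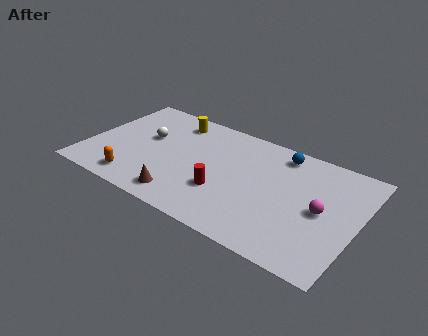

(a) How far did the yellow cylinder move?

1.8

From (2.2, 6.5) to (4.0, 6.5), the yellow cylinder covered √(1.8² + 0.0²) ≈ 1.8 units.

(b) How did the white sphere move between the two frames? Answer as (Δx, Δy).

(1.6, -0.1)

The white sphere was at about (1.3, 4.7) and moved to about (2.9, 4.6).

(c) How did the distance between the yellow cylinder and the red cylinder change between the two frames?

-1.5

They were about 6.6 units apart before and 5.1 after — 1.5 units closer together.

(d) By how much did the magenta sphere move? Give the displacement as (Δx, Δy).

(2.5, 1.0)

From the two frames, the magenta sphere sits at roughly (9.7, 2.8) before and (12.2, 3.8) after.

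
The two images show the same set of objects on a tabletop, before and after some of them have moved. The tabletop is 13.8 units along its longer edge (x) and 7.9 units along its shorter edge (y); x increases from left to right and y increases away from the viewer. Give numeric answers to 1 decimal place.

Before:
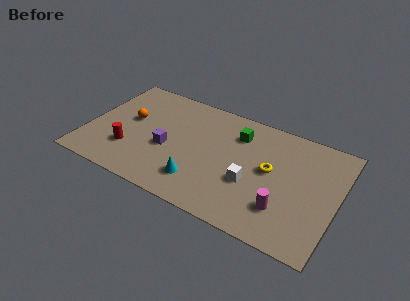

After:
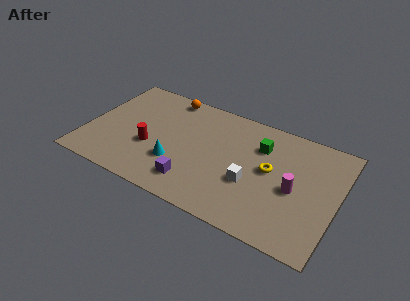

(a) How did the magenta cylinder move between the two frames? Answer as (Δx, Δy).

(0.4, 1.5)

From the two frames, the magenta cylinder sits at roughly (11.1, 2.1) before and (11.5, 3.6) after.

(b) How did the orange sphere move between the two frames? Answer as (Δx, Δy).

(1.8, 2.6)

From the two frames, the orange sphere sits at roughly (2.2, 4.5) before and (4.0, 7.1) after.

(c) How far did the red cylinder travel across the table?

1.3

The red cylinder was near (2.5, 2.3) before and (3.6, 3.0) after, so it travelled √(1.1² + 0.7²) ≈ 1.3 units.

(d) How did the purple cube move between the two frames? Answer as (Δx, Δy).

(1.7, -1.7)

The purple cube was at about (4.5, 3.3) and moved to about (6.2, 1.6).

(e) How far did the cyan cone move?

1.6

The cyan cone was near (6.5, 1.8) before and (5.1, 2.5) after, so it travelled √(1.4² + 0.7²) ≈ 1.6 units.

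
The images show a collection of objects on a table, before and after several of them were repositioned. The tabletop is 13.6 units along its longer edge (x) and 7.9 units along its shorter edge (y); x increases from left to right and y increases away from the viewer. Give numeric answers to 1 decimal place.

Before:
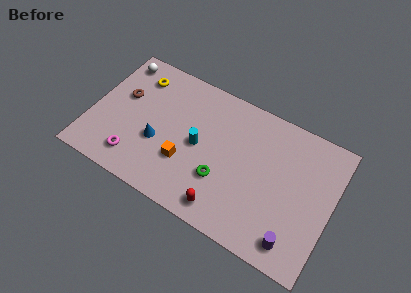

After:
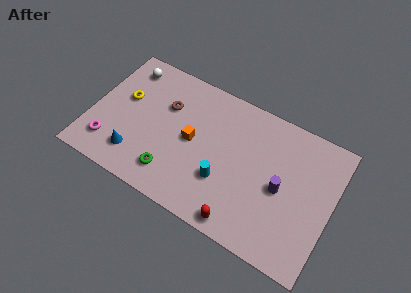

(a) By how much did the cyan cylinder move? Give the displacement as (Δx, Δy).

(1.6, -1.3)

The cyan cylinder started near (6.1, 3.9) and ended near (7.7, 2.6).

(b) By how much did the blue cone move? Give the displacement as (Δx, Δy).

(-1.1, -1.3)

From the two frames, the blue cone sits at roughly (3.9, 3.0) before and (2.8, 1.7) after.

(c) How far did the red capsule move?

1.0

From (8.0, 1.1) to (9.0, 0.8), the red capsule covered √(1.0² + 0.3²) ≈ 1.0 units.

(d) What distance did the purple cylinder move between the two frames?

2.7

The purple cylinder moved from about (11.9, 1.2) to (10.8, 3.7), a distance of √(1.1² + 2.5²) ≈ 2.7.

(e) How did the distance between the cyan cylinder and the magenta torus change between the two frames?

+2.4

The distance was about 4.1 in the first image and 6.5 in the second, so they moved 2.4 units further apart.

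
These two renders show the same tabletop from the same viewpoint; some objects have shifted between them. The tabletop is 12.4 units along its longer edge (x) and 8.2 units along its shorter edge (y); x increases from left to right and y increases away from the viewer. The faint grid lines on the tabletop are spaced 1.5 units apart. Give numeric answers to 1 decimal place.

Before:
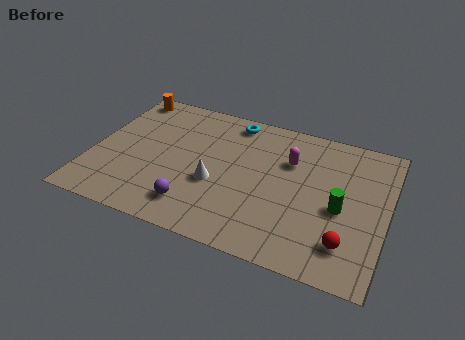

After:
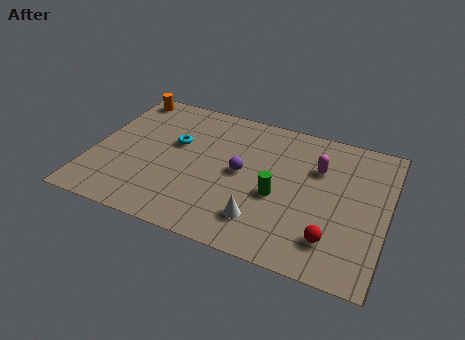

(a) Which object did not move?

the orange cylinder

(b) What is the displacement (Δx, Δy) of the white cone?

(2.1, -1.4)

The white cone started near (5.3, 3.2) and ended near (7.4, 1.8).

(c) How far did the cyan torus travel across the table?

3.1

From (5.6, 7.2) to (3.4, 5.0), the cyan torus covered √(2.2² + 2.2²) ≈ 3.1 units.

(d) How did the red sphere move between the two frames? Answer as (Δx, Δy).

(-0.6, 0.0)

The red sphere started near (10.9, 1.8) and ended near (10.3, 1.8).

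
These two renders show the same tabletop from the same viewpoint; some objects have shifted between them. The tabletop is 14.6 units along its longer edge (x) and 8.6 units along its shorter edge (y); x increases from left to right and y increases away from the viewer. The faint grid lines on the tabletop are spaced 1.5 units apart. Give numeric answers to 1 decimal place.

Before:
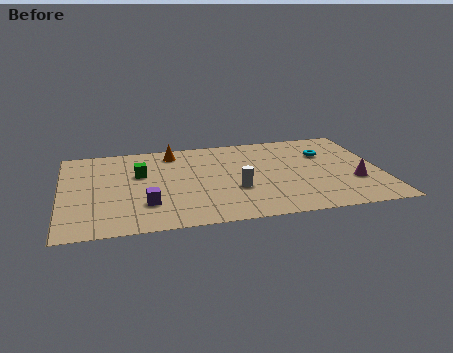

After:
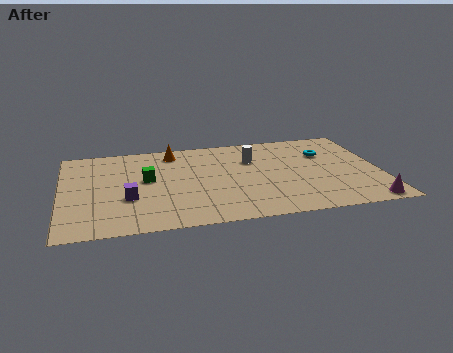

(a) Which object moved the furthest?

the white cylinder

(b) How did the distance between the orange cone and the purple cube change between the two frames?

-0.4

Before: roughly 5.1 units apart; after: 4.7. That's 0.4 units closer together.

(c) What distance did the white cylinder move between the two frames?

2.9

The white cylinder moved from about (7.9, 3.1) to (8.8, 5.9), a distance of √(0.9² + 2.8²) ≈ 2.9.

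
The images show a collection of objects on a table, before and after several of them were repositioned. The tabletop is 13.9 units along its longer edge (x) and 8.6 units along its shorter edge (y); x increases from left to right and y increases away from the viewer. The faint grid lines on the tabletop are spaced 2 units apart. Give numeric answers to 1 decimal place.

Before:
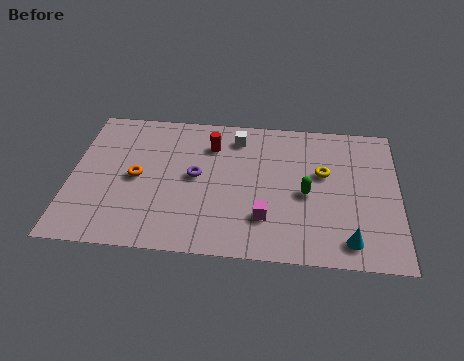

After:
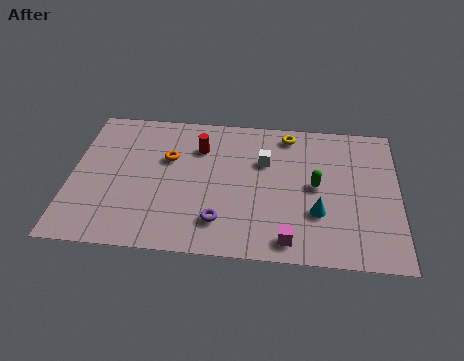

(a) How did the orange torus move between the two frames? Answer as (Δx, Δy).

(1.3, 1.3)

The orange torus started near (2.8, 4.2) and ended near (4.1, 5.5).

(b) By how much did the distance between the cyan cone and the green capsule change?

-1.6

Before: roughly 3.2 units apart; after: 1.6. That's 1.6 units closer together.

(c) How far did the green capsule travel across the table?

0.6

From (10.0, 3.9) to (10.4, 4.4), the green capsule covered √(0.4² + 0.5²) ≈ 0.6 units.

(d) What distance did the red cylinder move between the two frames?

0.5

The red cylinder moved from about (5.9, 6.5) to (5.4, 6.3), a distance of √(0.5² + 0.2²) ≈ 0.5.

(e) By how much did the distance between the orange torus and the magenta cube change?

+1.0

Before: roughly 5.8 units apart; after: 6.8. That's 1.0 units further apart.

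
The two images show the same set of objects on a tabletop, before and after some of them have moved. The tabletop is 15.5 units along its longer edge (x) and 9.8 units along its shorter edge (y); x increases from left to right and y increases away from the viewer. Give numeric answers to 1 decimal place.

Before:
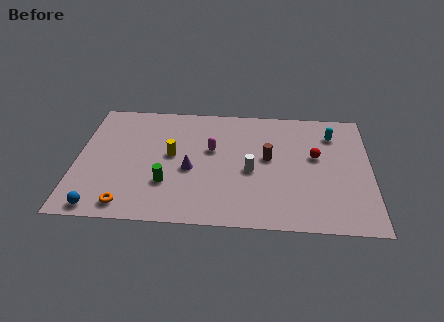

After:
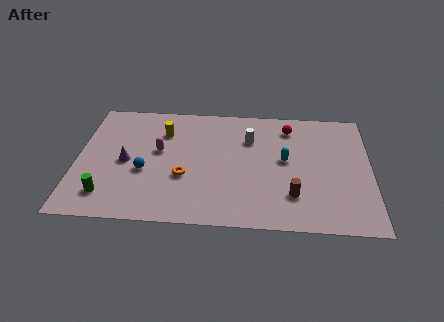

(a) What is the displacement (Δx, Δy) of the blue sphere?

(2.2, 3.0)

From the two frames, the blue sphere sits at roughly (1.4, 0.9) before and (3.6, 3.9) after.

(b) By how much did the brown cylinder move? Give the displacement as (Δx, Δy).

(1.3, -2.9)

From the two frames, the brown cylinder sits at roughly (10.1, 5.4) before and (11.4, 2.5) after.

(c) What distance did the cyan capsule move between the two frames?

3.4

The cyan capsule was near (13.5, 7.6) before and (11.0, 5.3) after, so it travelled √(2.5² + 2.3²) ≈ 3.4 units.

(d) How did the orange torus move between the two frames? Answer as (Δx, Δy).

(2.9, 2.4)

The orange torus started near (2.8, 1.2) and ended near (5.7, 3.6).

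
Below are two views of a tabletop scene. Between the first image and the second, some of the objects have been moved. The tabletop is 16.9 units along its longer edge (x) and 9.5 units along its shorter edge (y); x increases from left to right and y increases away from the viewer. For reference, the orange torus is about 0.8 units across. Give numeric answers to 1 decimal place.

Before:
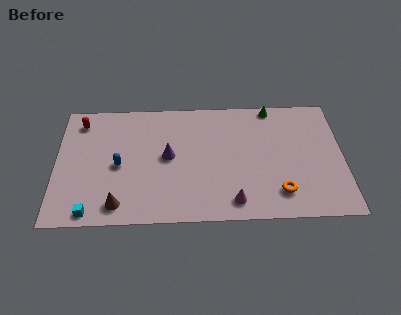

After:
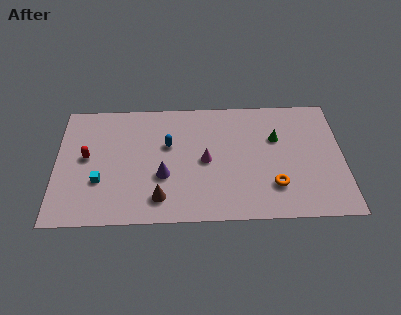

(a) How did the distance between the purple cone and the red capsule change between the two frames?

-1.2

The distance was about 6.0 in the first image and 4.8 in the second, so they moved 1.2 units closer together.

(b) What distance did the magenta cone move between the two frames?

3.6

From (10.4, 1.4) to (8.8, 4.6), the magenta cone covered √(1.6² + 3.2²) ≈ 3.6 units.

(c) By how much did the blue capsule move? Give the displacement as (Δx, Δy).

(2.9, 1.5)

From the two frames, the blue capsule sits at roughly (3.7, 4.4) before and (6.6, 5.9) after.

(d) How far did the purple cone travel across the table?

1.5

The purple cone was near (6.6, 5.0) before and (6.3, 3.5) after, so it travelled √(0.3² + 1.5²) ≈ 1.5 units.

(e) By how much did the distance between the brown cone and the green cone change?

-3.5

They were about 11.7 units apart before and 8.2 after — 3.5 units closer together.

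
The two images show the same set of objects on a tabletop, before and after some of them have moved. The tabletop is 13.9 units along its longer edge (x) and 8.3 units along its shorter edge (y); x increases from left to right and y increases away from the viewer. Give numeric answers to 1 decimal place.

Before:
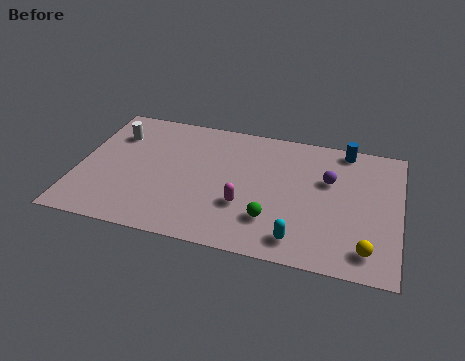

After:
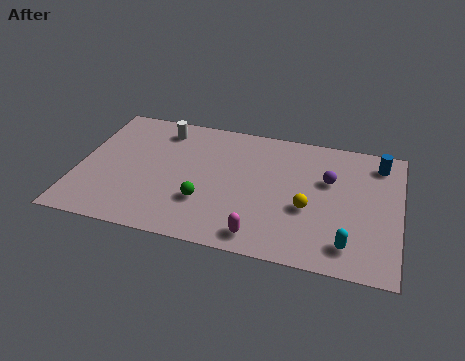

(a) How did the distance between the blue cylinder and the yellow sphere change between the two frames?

-1.6

Before: roughly 6.2 units apart; after: 4.6. That's 1.6 units closer together.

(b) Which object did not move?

the purple sphere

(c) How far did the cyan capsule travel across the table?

2.1

The cyan capsule was near (9.7, 1.3) before and (11.8, 1.5) after, so it travelled √(2.1² + 0.2²) ≈ 2.1 units.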